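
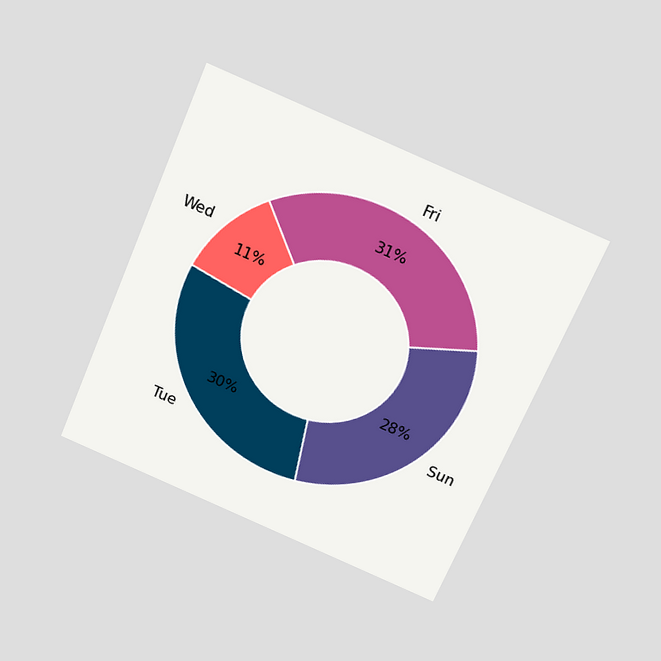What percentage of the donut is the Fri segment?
31%

The chart is tilted about 23° clockwise and viewed slightly from above. The Fri segment takes up 31% of the ring.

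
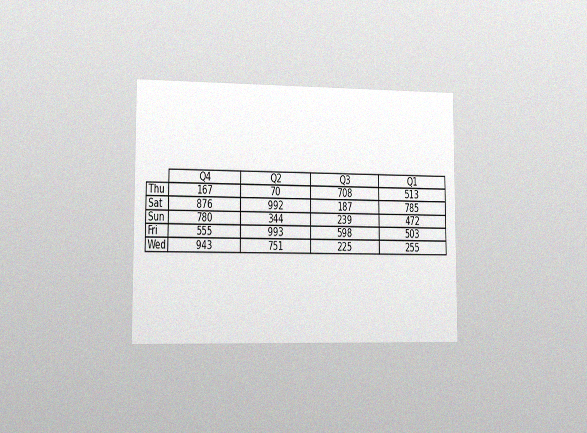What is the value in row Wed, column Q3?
The chart is viewed slightly from the left, with some photo noise. The (Wed, Q3) cell reads 225.

225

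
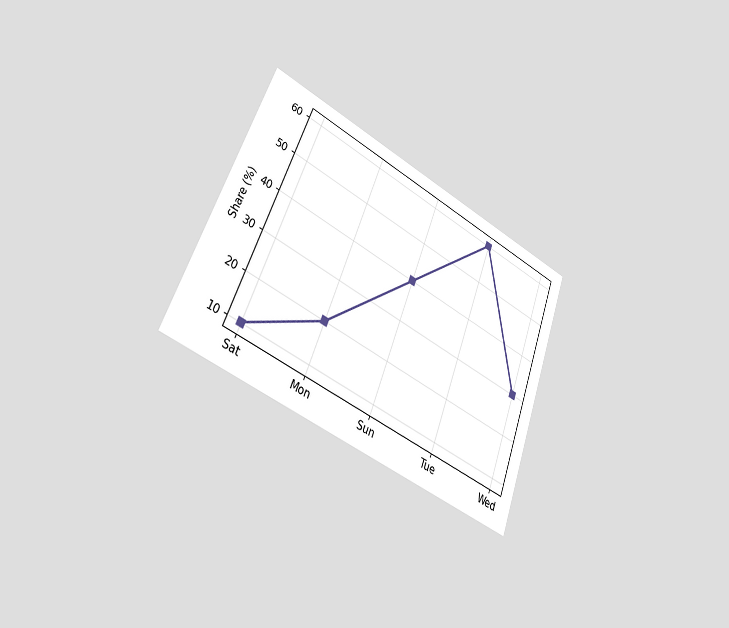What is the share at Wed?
The chart is tilted about 21° clockwise and viewed slightly from the left. At Wed, the line is at 30%.

30%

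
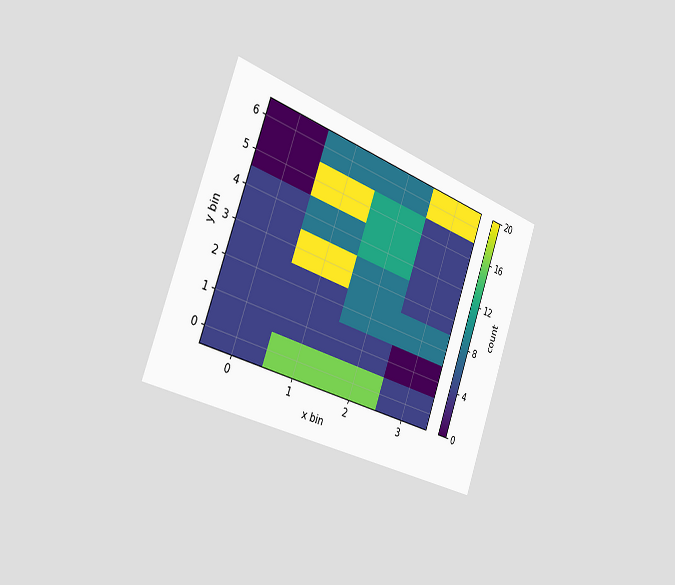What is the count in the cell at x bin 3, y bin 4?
4

The chart is tilted about 20° clockwise and viewed slightly from the left. Matching the cell (3, 4) against the colorbar gives 4.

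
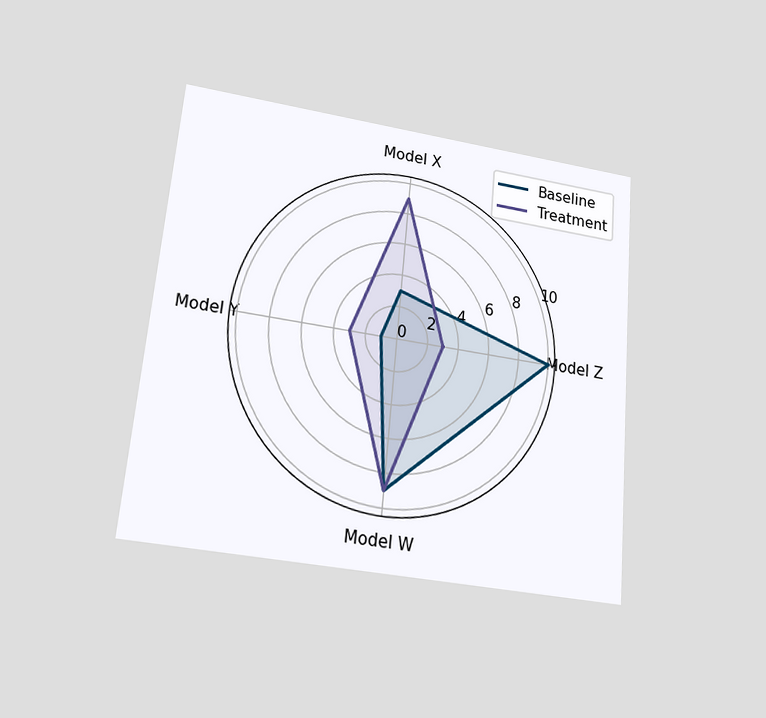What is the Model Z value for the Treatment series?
The chart is tilted about 5° clockwise and viewed slightly from below. On the Model Z axis, Treatment reaches 3.

3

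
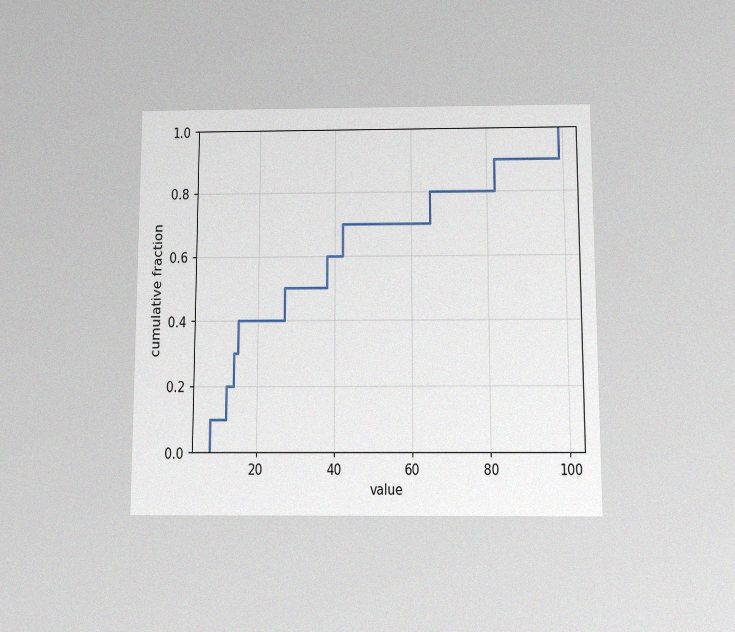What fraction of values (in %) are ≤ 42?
The chart is viewed slightly from below, with some photo noise. At x=42 the ECDF step is at 70%.

70%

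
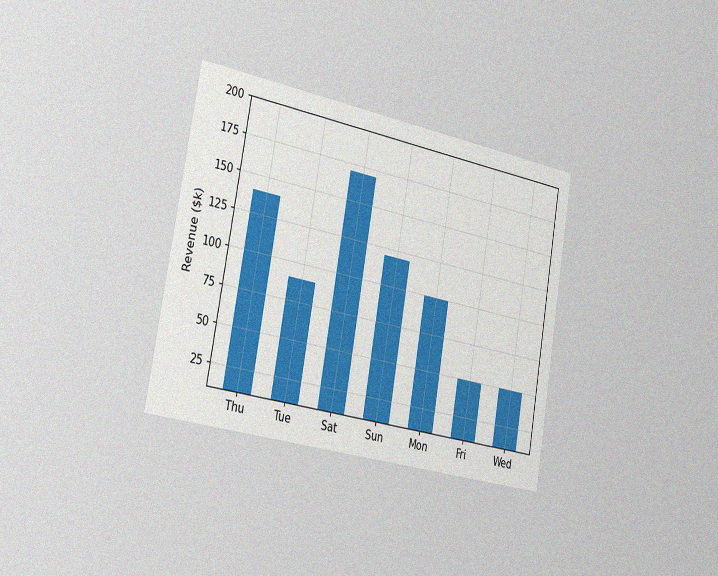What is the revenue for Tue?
The chart is tilted about 10° clockwise and viewed slightly from the left, with some photo noise. Reading along the chart's y-axis, the Tue bar reaches $90k.

$90k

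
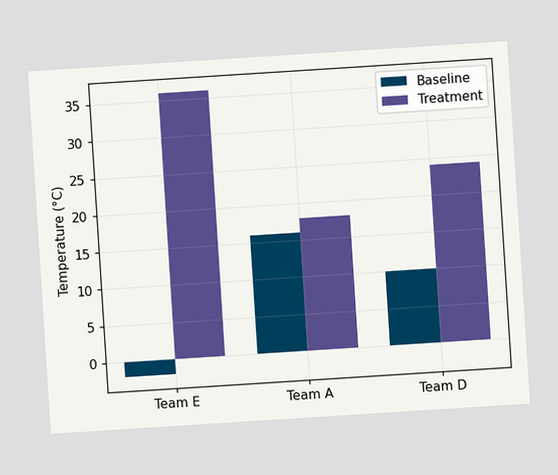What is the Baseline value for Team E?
The chart is tilted about 4° counter-clockwise. The Baseline bar at Team E reaches -2°C on the y-axis.

-2°C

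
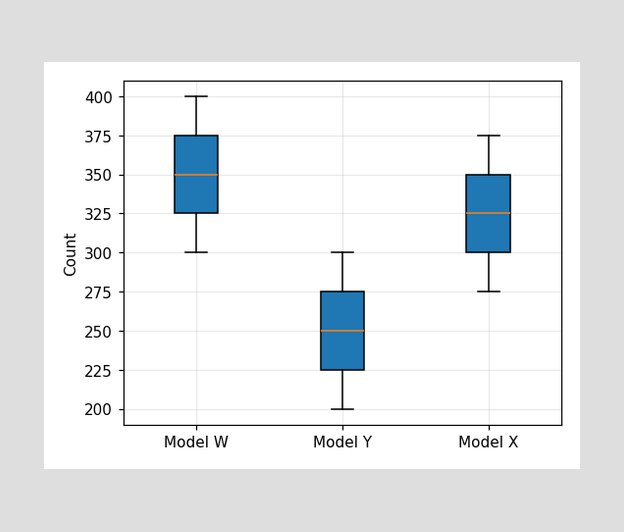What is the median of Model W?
The median line in the Model W box sits at 350.

350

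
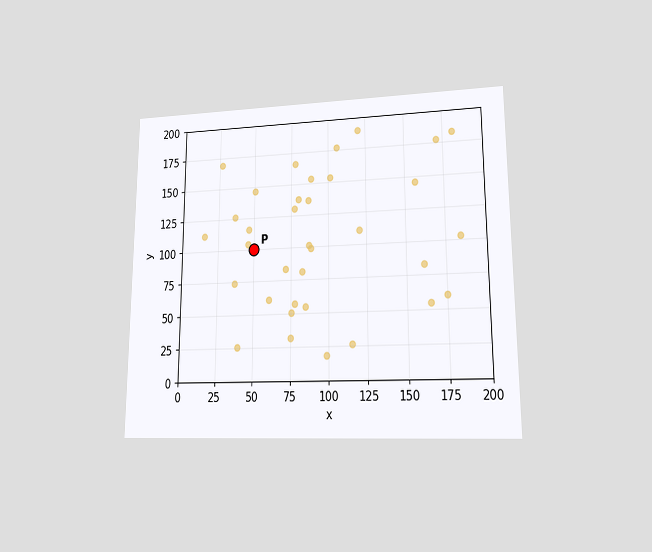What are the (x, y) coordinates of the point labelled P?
The chart is viewed at a slight angle. Following the gridlines from P to each axis, P sits at (50, 100).

(50, 100)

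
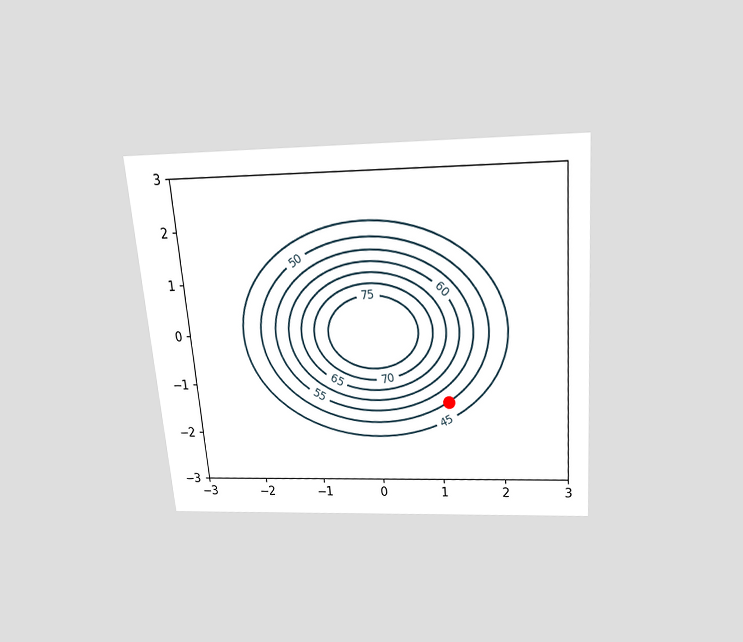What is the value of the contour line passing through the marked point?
50

The chart is tilted about 5° counter-clockwise and viewed slightly from above. The marked point sits on the contour labelled 50.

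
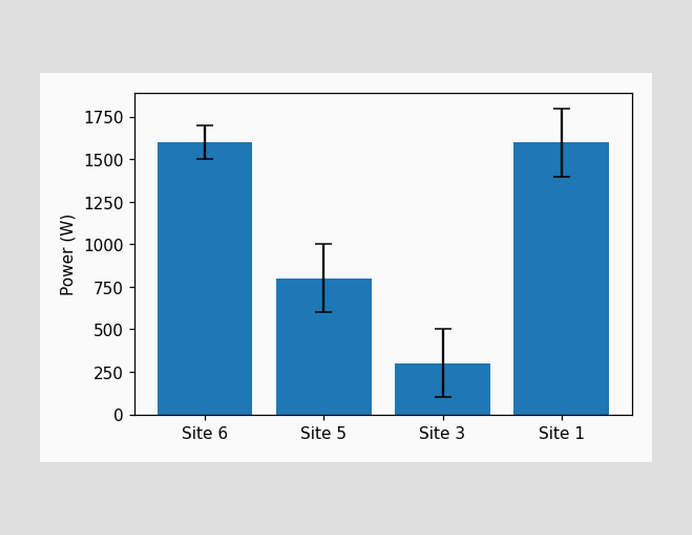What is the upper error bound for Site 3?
500W

The Site 3 bar's upper whisker reaches 500W.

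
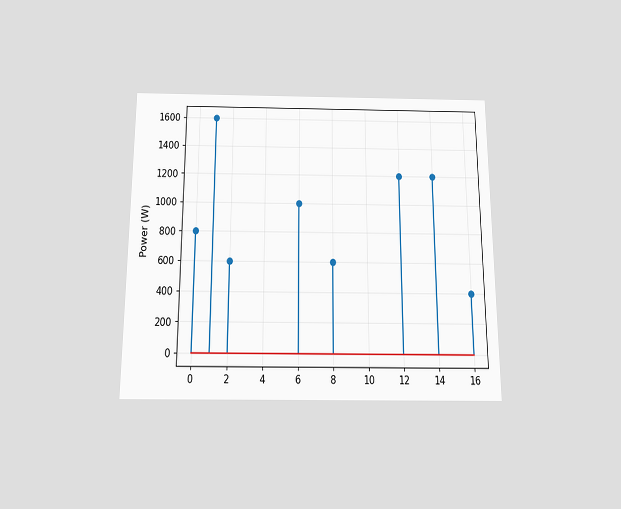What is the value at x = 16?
The chart is viewed slightly from below. The stem at x=16 reaches 400W.

400W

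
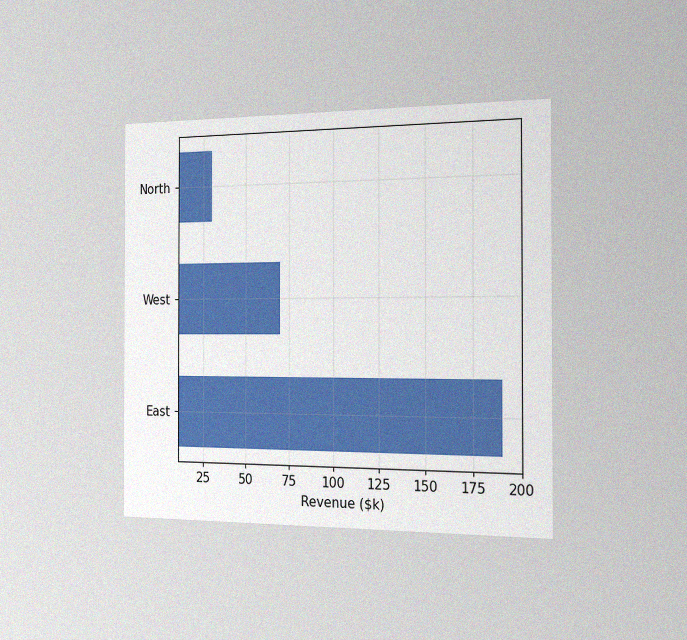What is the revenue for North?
The chart is viewed slightly from the right, with some photo noise. Reading along the chart's x-axis, the North bar reaches $30k.

$30k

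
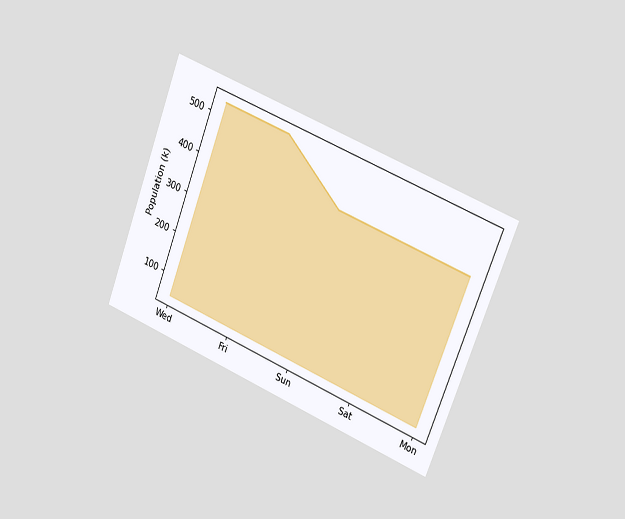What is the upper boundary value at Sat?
The chart is tilted about 21° clockwise and viewed slightly from the right. At Sat the upper boundary is at 424k.

424k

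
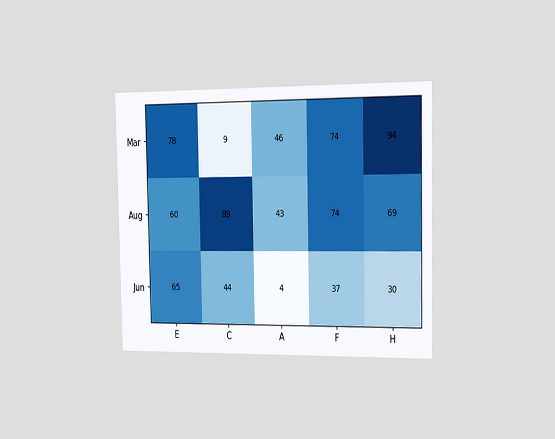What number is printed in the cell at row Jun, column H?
The chart is viewed slightly from the right. The (Jun, H) cell reads 30.

30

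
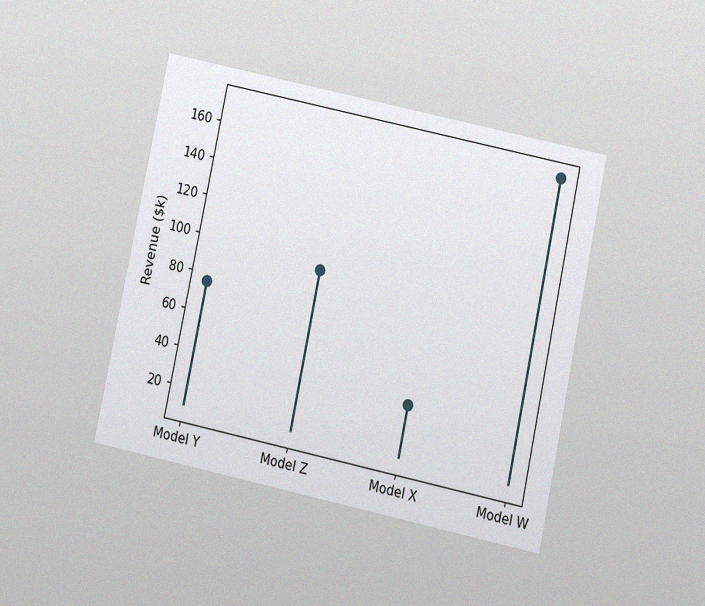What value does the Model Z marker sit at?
The chart is tilted about 12° clockwise and viewed at a slight angle, with some photo noise. The Model Z marker sits at $95k.

$95k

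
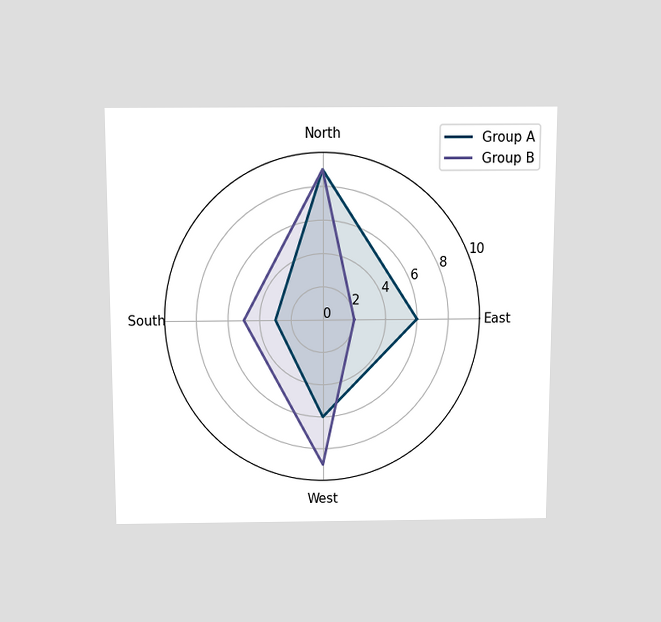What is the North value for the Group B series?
The chart is viewed slightly from above. On the North axis, Group B reaches 9.

9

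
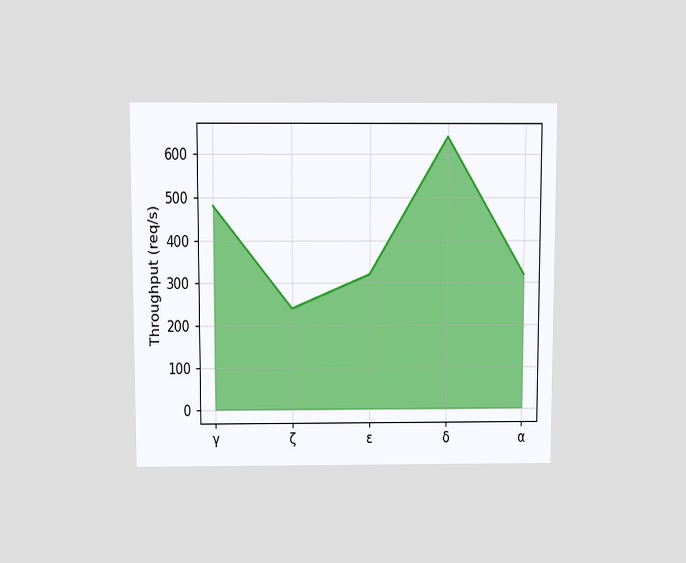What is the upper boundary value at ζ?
240req/s

The chart is viewed slightly from above. At ζ the upper boundary is at 240req/s.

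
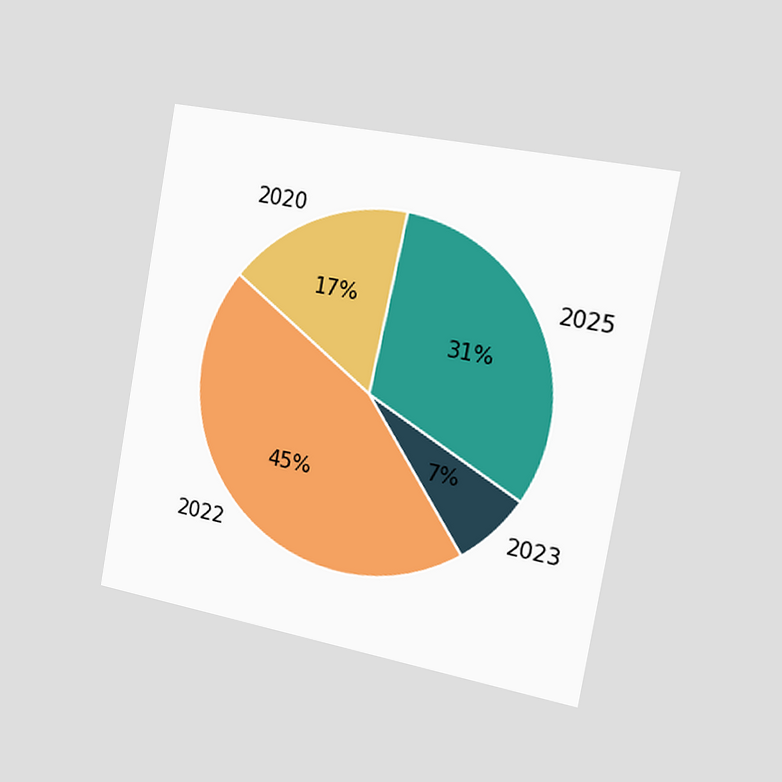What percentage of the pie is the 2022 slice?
The chart is tilted about 10° clockwise and viewed slightly from the right. The 2022 slice takes up 45% of the pie.

45%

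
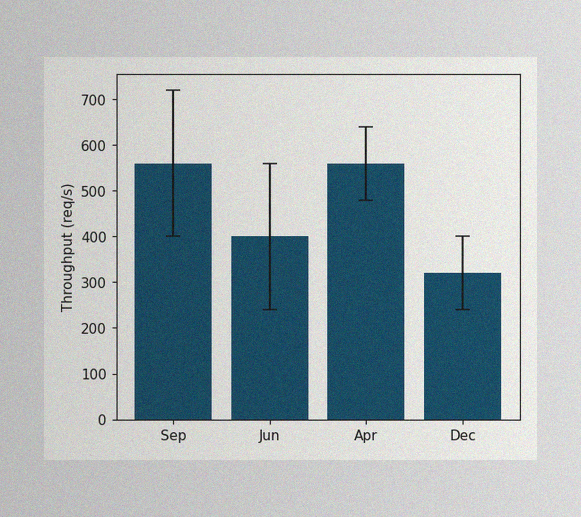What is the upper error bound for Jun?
The image has some photo noise and uneven lighting. The Jun bar's upper whisker reaches 560req/s.

560req/s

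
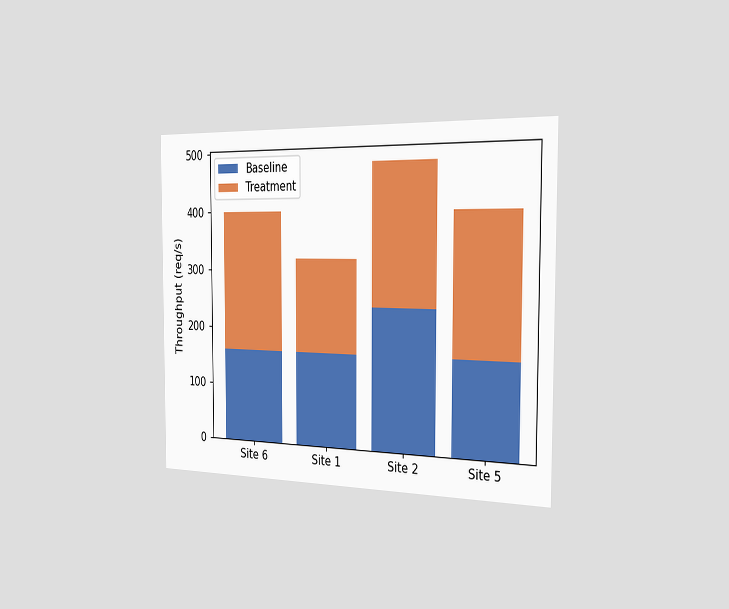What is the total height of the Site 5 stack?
400req/s

The chart is viewed slightly from the right. The Site 5 stack's top reaches 400req/s on the y-axis.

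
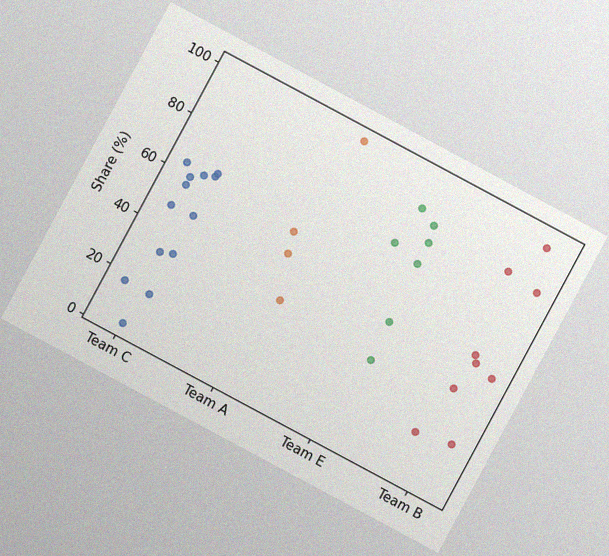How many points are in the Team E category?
7

The chart is tilted about 28° clockwise, with some photo noise. Counting the markers in the Team E column gives 7.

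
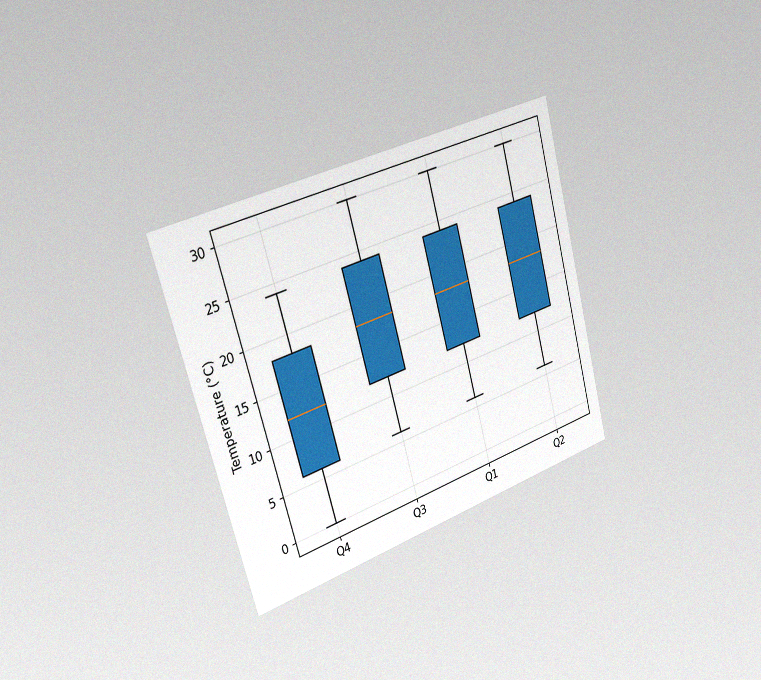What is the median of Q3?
18°C

The chart is tilted about 15° counter-clockwise and viewed slightly from the left, with some photo noise. The median line in the Q3 box sits at 18°C.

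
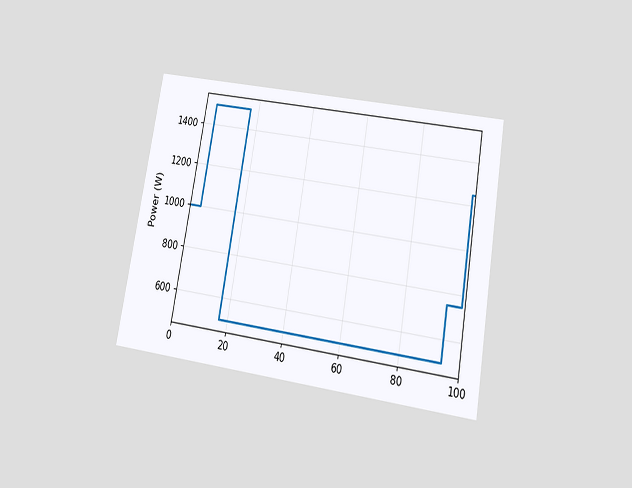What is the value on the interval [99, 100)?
1250W

The chart is tilted about 10° clockwise and viewed slightly from below. On [99, 100) the step sits at 1250W.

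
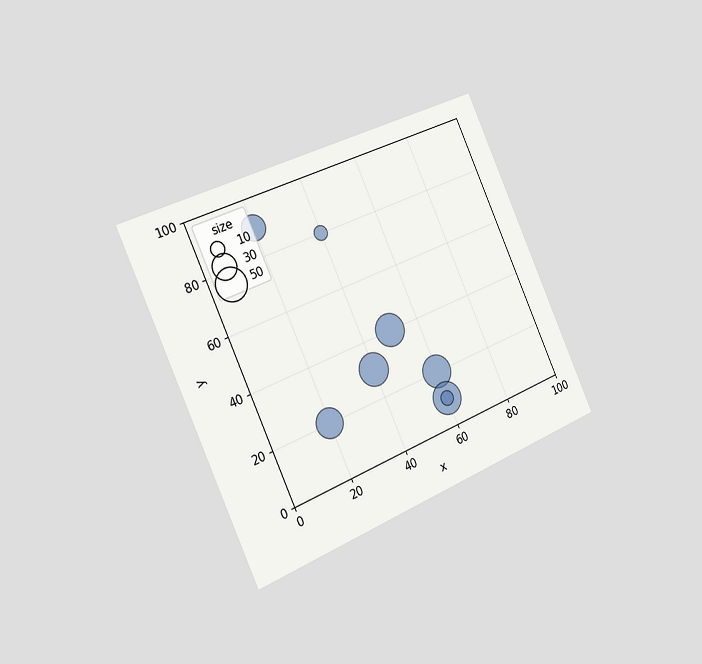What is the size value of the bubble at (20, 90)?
30

The chart is tilted about 24° counter-clockwise and viewed slightly from the left. Matching the bubble at (20, 90) against the size legend gives 30.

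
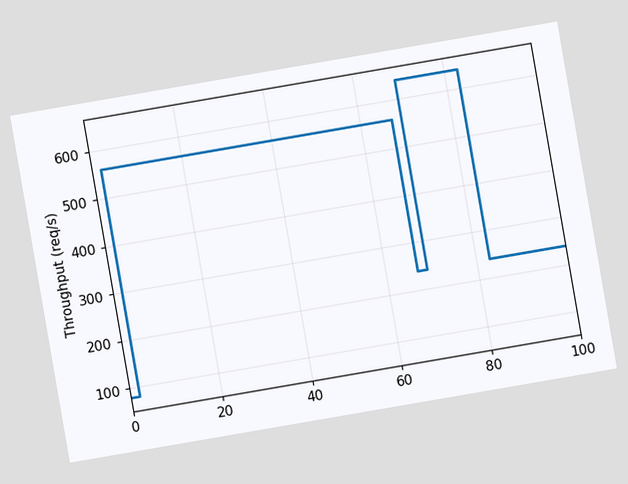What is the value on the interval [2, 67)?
The chart is tilted about 10° counter-clockwise. On [2, 67) the step sits at 560req/s.

560req/s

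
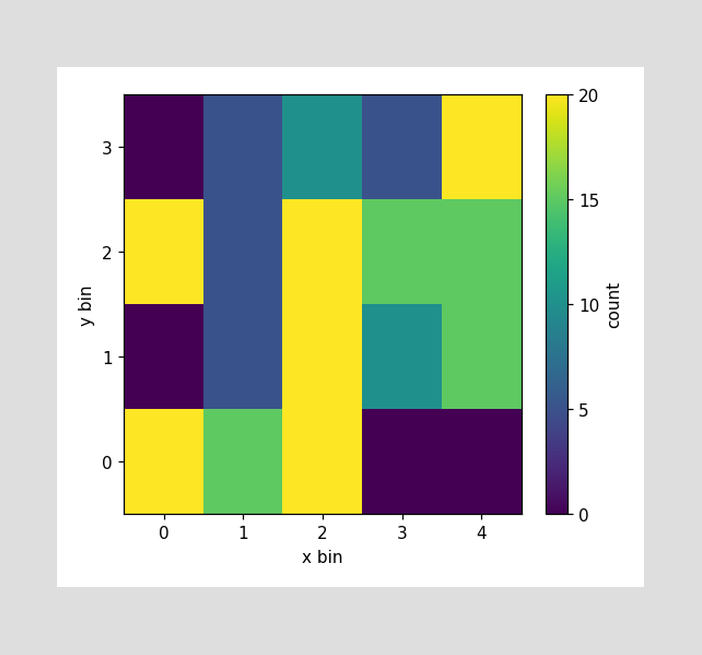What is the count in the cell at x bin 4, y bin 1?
15

Matching the cell (4, 1) against the colorbar gives 15.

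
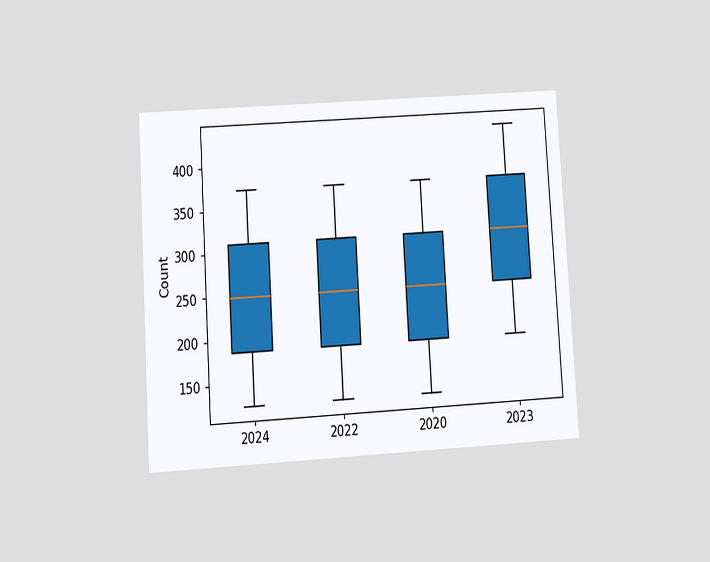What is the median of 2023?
The chart is tilted about 3° counter-clockwise and viewed at a slight angle. The median line in the 2023 box sits at 310.

310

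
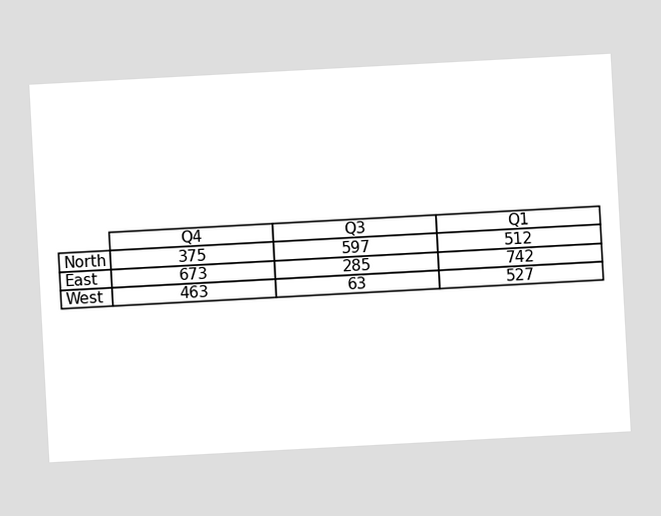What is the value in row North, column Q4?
The chart is tilted about 3° counter-clockwise. The (North, Q4) cell reads 375.

375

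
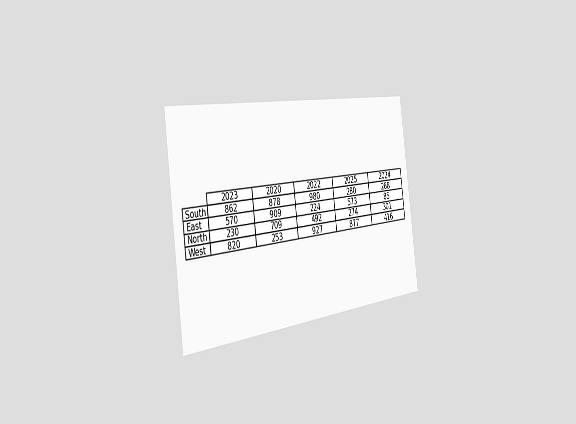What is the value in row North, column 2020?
709

The chart is tilted about 8° counter-clockwise and viewed slightly from the left. The (North, 2020) cell reads 709.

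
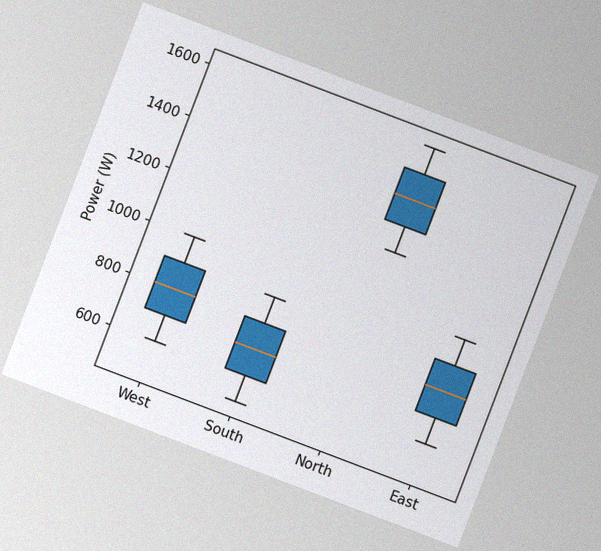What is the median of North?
The chart is tilted about 21° clockwise, with some photo noise. The median line in the North box sits at 1400W.

1400W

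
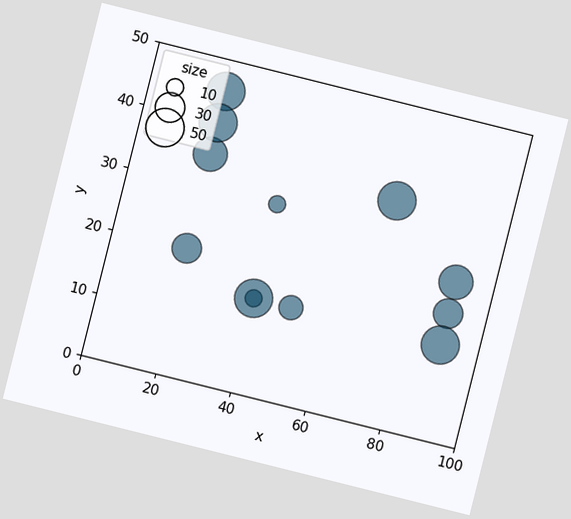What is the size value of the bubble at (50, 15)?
20

The chart is tilted about 14° clockwise. Matching the bubble at (50, 15) against the size legend gives 20.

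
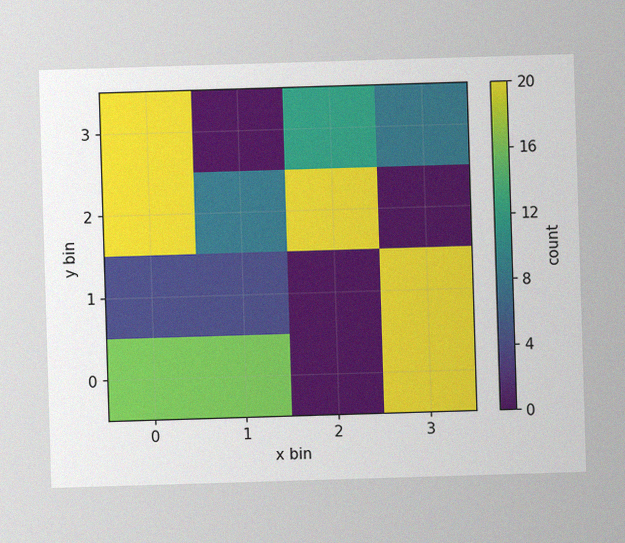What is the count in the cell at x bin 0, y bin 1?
4

The image has some photo noise and uneven lighting. Matching the cell (0, 1) against the colorbar gives 4.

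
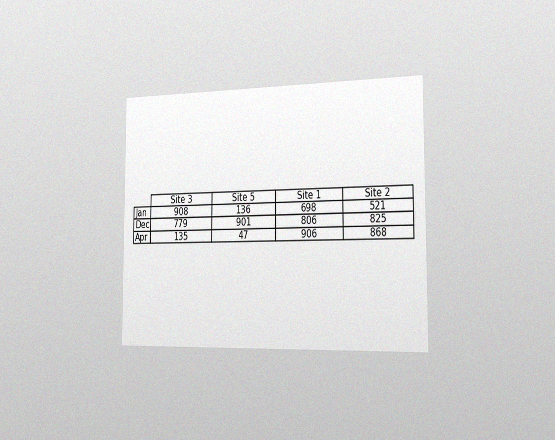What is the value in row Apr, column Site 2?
868

The chart is viewed slightly from the right, with some photo noise. The (Apr, Site 2) cell reads 868.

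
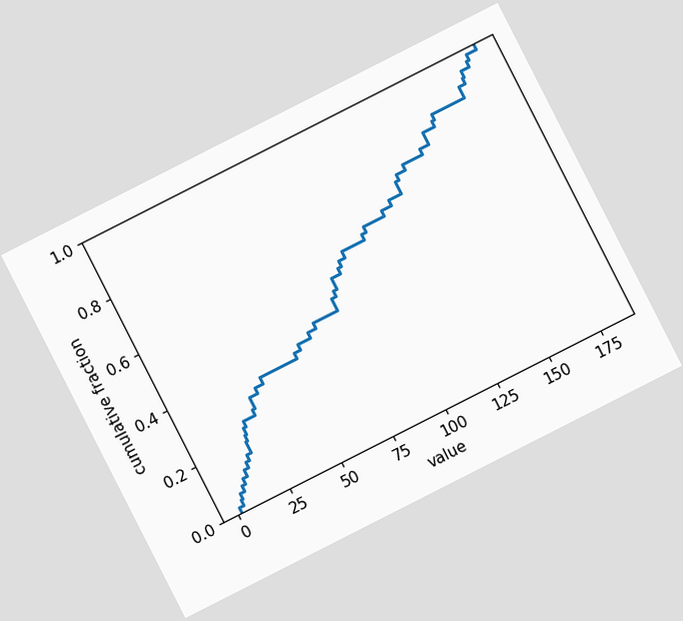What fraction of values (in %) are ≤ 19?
The chart is tilted about 27° counter-clockwise. At x=19 the ECDF step is at 24%.

24%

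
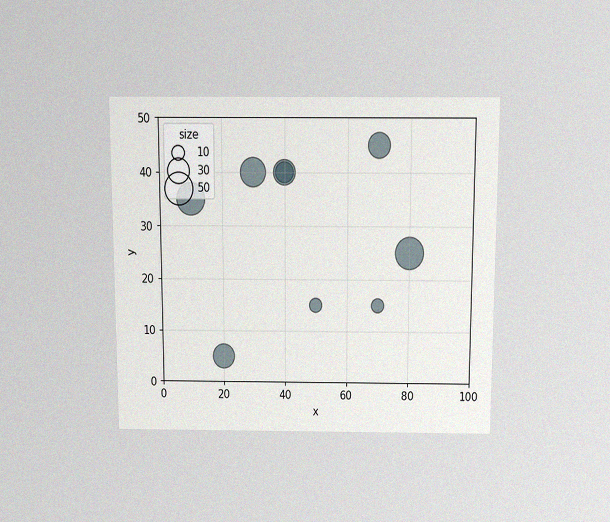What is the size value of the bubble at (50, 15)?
10

The chart is viewed slightly from above, with some photo noise. Matching the bubble at (50, 15) against the size legend gives 10.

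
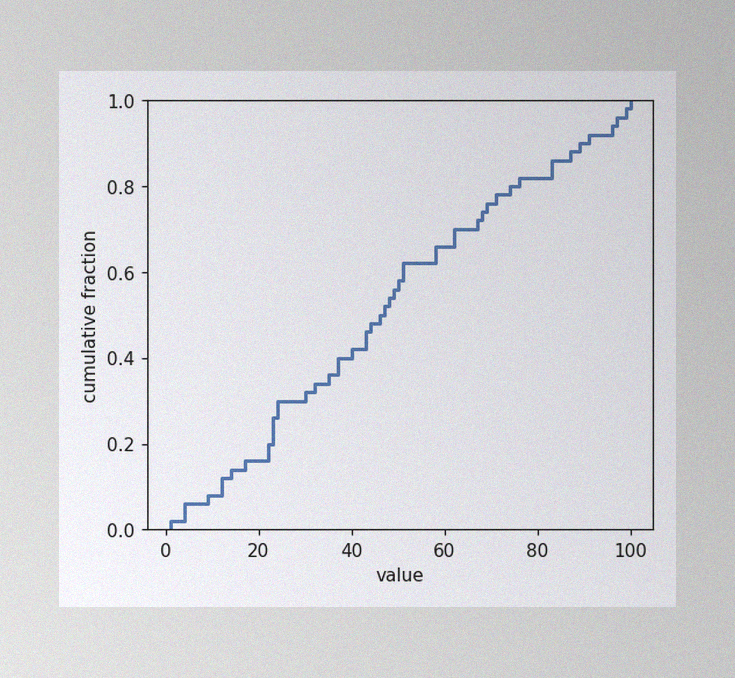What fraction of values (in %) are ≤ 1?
The image has some photo noise and uneven lighting. At x=1 the ECDF step is at 2%.

2%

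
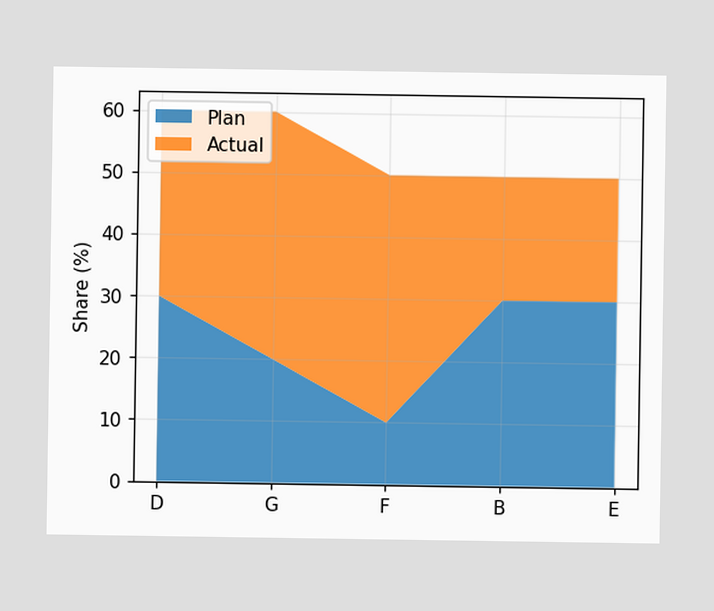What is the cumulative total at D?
The stacked total at D reaches 60%.

60%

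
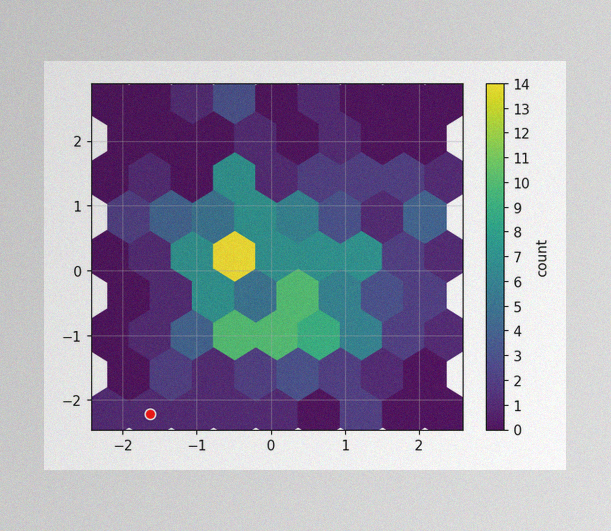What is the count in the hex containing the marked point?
1

The image has some photo noise and uneven lighting. The marked hex reads 1 on the colorbar.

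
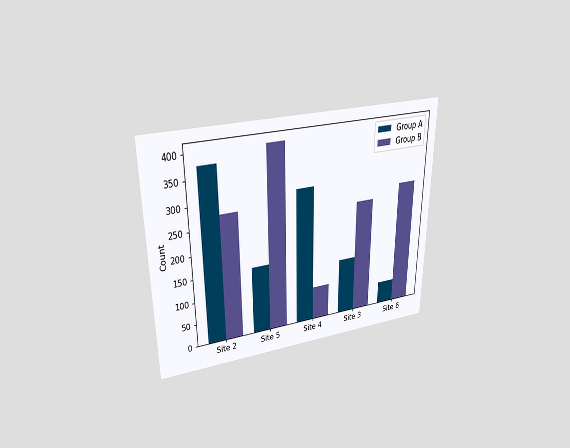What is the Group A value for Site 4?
300

The chart is viewed slightly from above. The Group A bar at Site 4 reaches 300 on the y-axis.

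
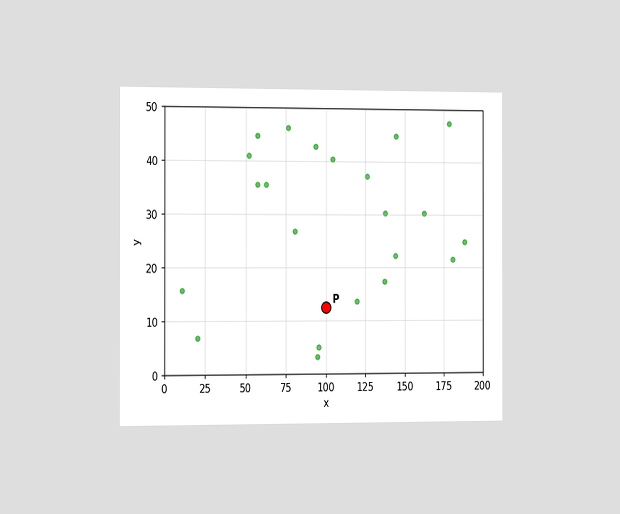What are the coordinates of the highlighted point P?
The chart is viewed slightly from the left. Following the gridlines from P to each axis, P sits at (100, 12.5).

(100, 12.5)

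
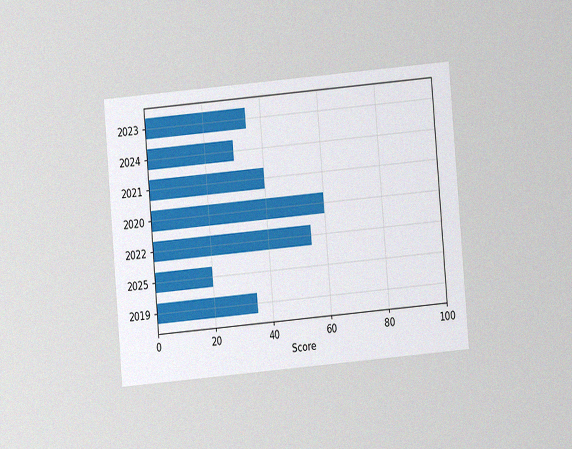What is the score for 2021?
40

The chart is tilted about 5° counter-clockwise and viewed at a slight angle, with some photo noise. Reading along the chart's x-axis, the 2021 bar reaches 40.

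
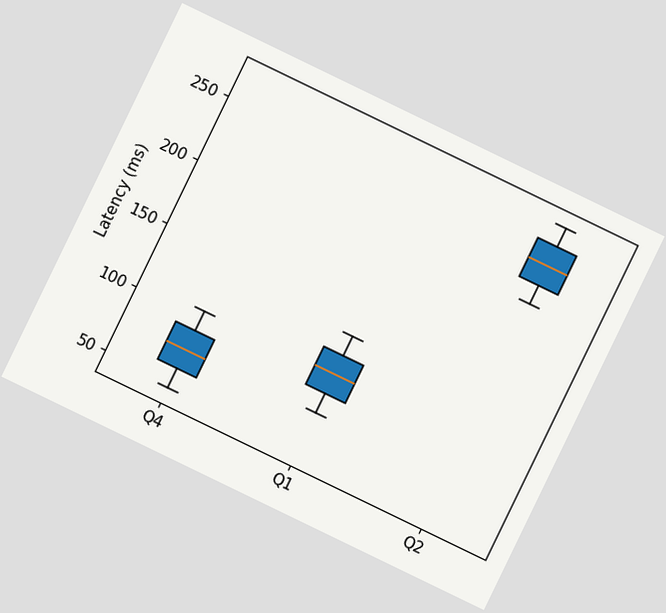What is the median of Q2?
240ms

The chart is tilted about 26° clockwise. The median line in the Q2 box sits at 240ms.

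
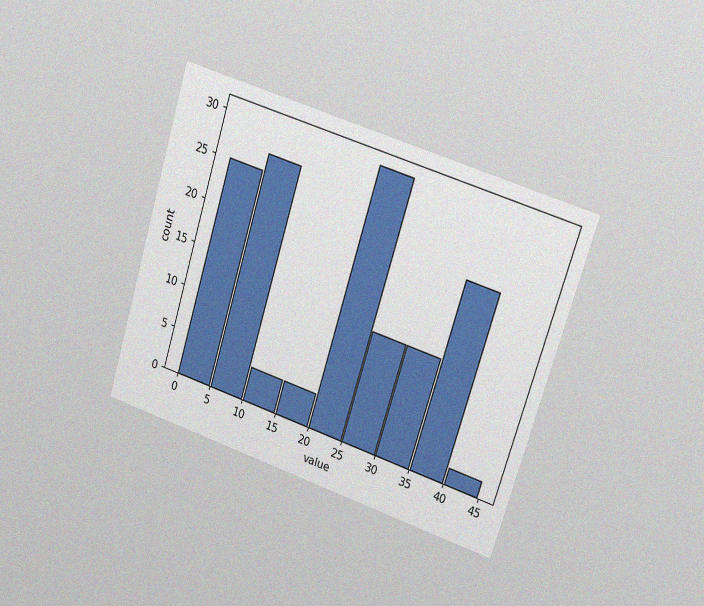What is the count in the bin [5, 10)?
27

The chart is tilted about 18° clockwise and viewed at a slight angle, with some photo noise. The [5, 10) bin has height 27.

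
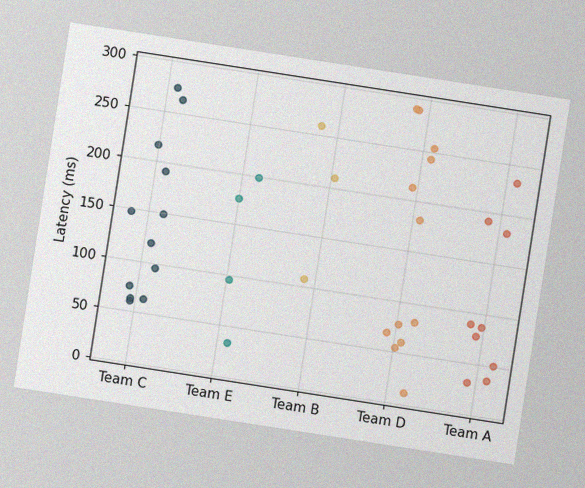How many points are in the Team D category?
12

The chart is tilted about 9° clockwise, with some photo noise. Counting the markers in the Team D column gives 12.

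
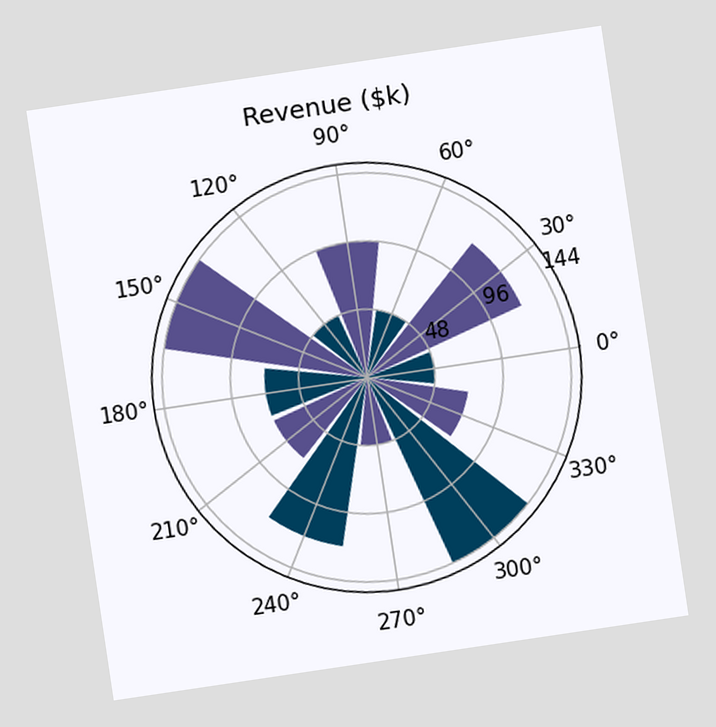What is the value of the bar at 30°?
The chart is tilted about 8° counter-clockwise. The bar at 30° reaches $120k on the radial axis.

$120k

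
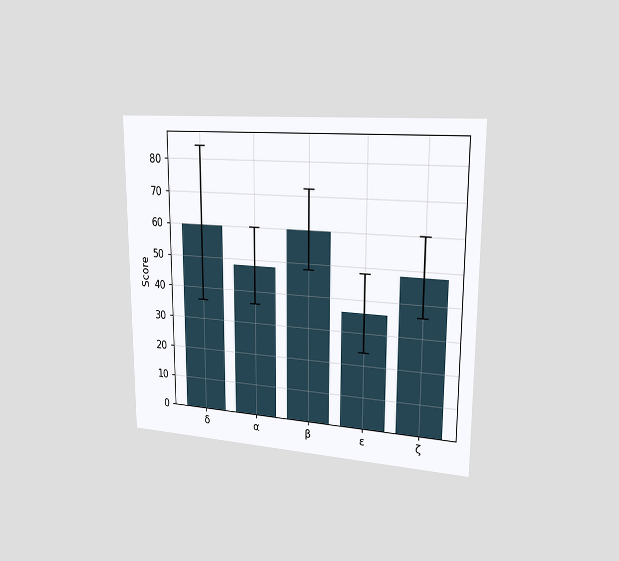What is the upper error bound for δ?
84

The chart is viewed slightly from the right. The δ bar's upper whisker reaches 84.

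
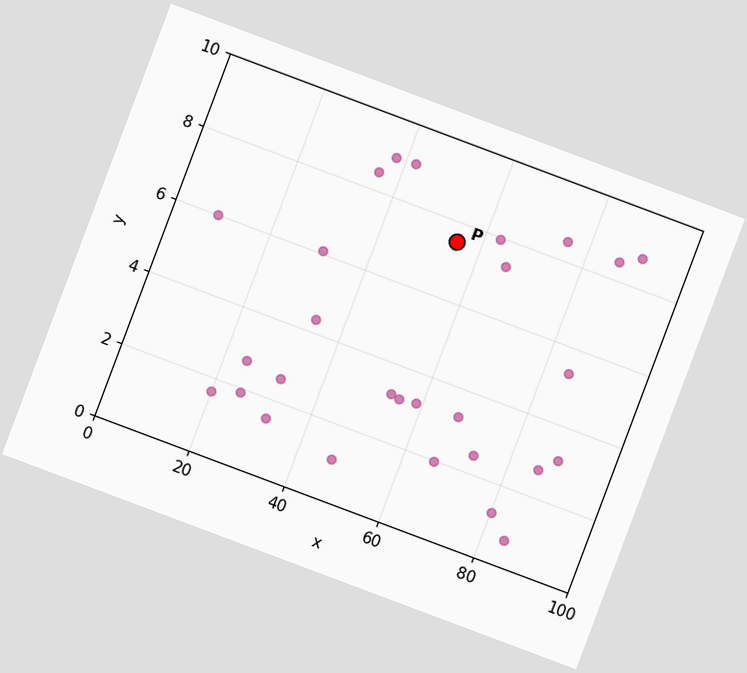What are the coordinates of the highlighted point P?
(55, 7.5)

The chart is tilted about 21° clockwise. Following the gridlines from P to each axis, P sits at (55, 7.5).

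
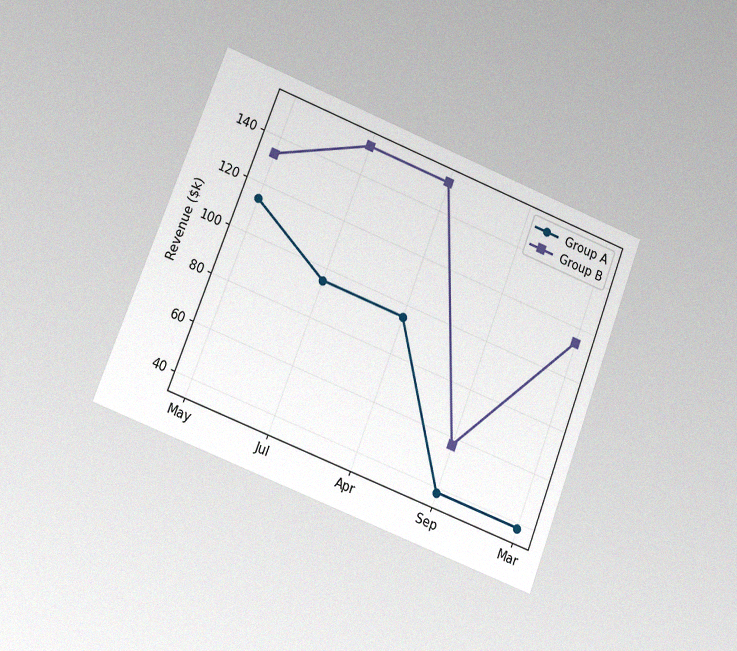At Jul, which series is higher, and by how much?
The chart is tilted about 21° clockwise and viewed at a slight angle, with some photo noise. At Jul, Group B sits above the other line by $57k.

Group B, by $57k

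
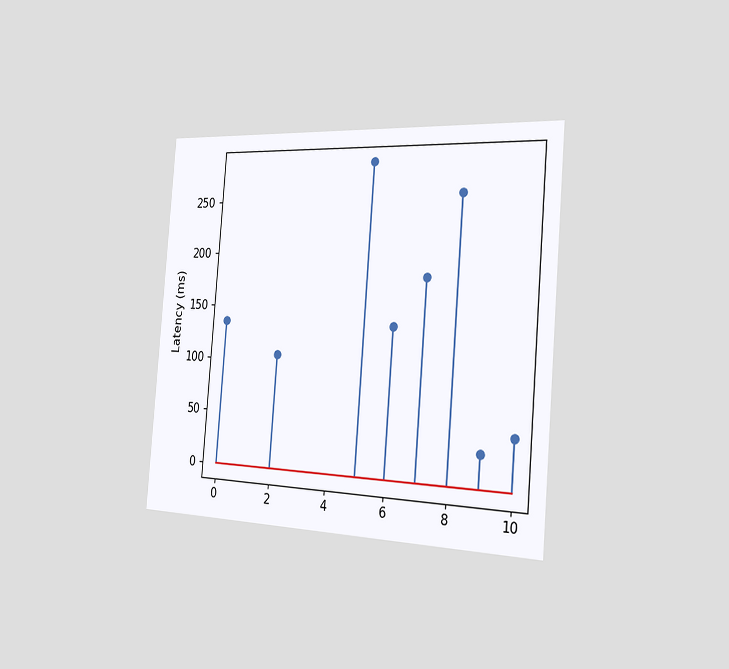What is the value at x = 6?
135ms

The chart is tilted about 5° clockwise and viewed slightly from the right. The stem at x=6 reaches 135ms.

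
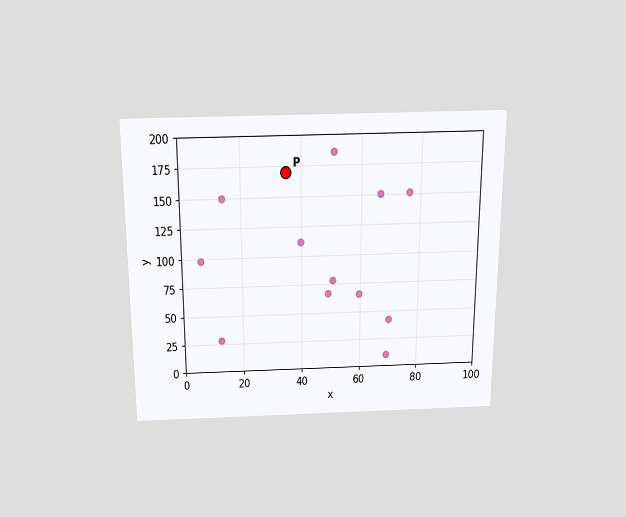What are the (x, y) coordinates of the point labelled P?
(35, 170)

The chart is viewed slightly from above. Following the gridlines from P to each axis, P sits at (35, 170).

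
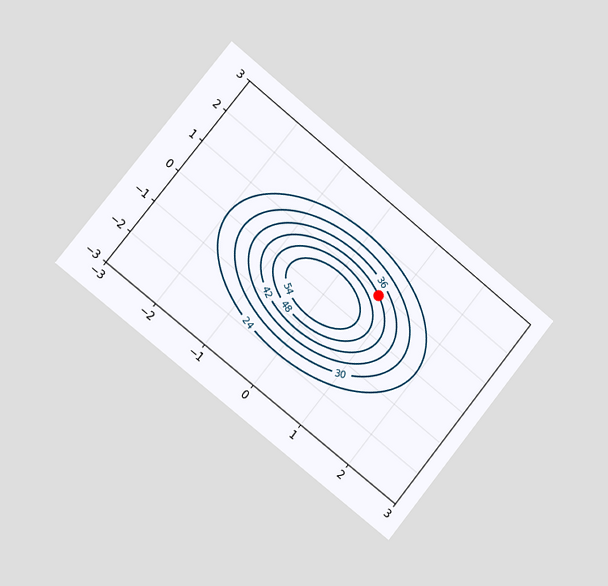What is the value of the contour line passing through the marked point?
42

The chart is tilted about 39° clockwise and viewed slightly from the left. The marked point sits on the contour labelled 42.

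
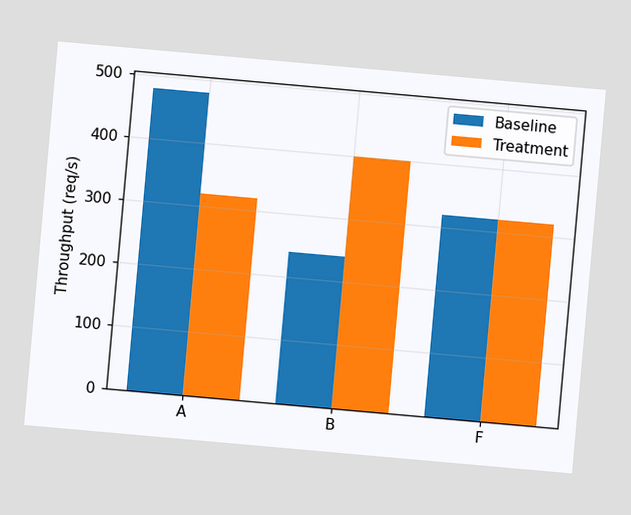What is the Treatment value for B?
The chart is tilted about 5° clockwise. The Treatment bar at B reaches 400req/s on the y-axis.

400req/s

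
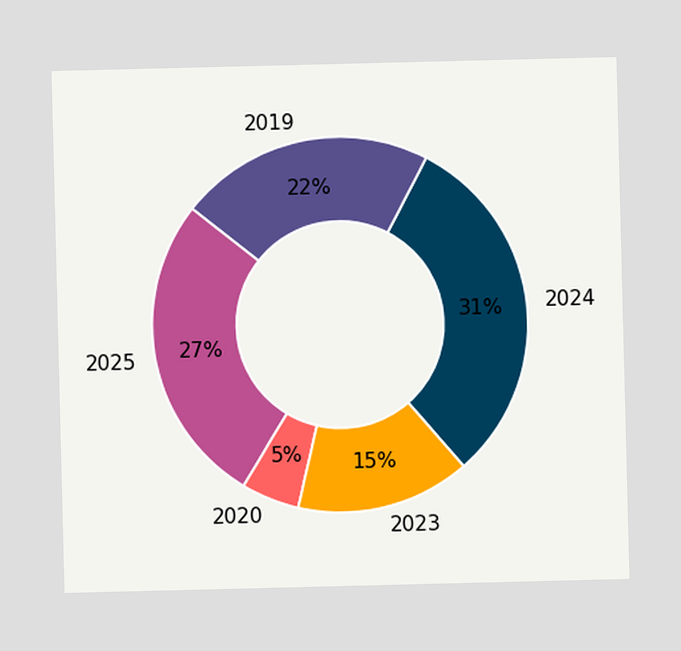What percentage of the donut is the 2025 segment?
The 2025 segment takes up 27% of the ring.

27%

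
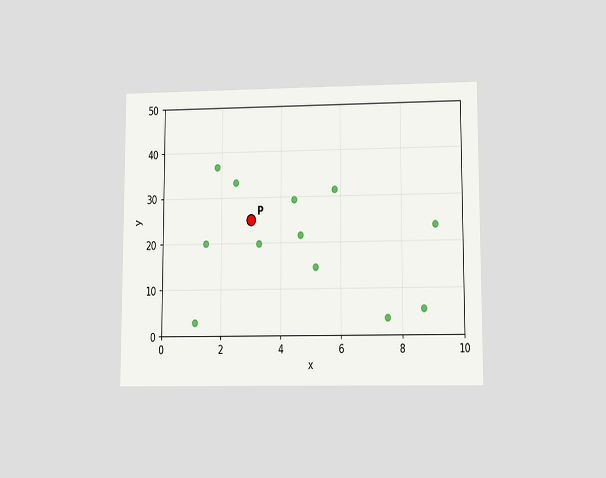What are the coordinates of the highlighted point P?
The chart is viewed at a slight angle. Following the gridlines from P to each axis, P sits at (3, 25).

(3, 25)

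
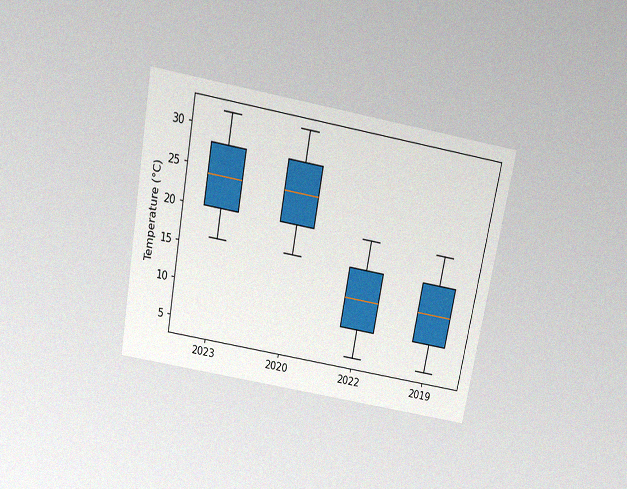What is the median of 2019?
The chart is tilted about 10° clockwise and viewed slightly from above, with some photo noise. The median line in the 2019 box sits at 12°C.

12°C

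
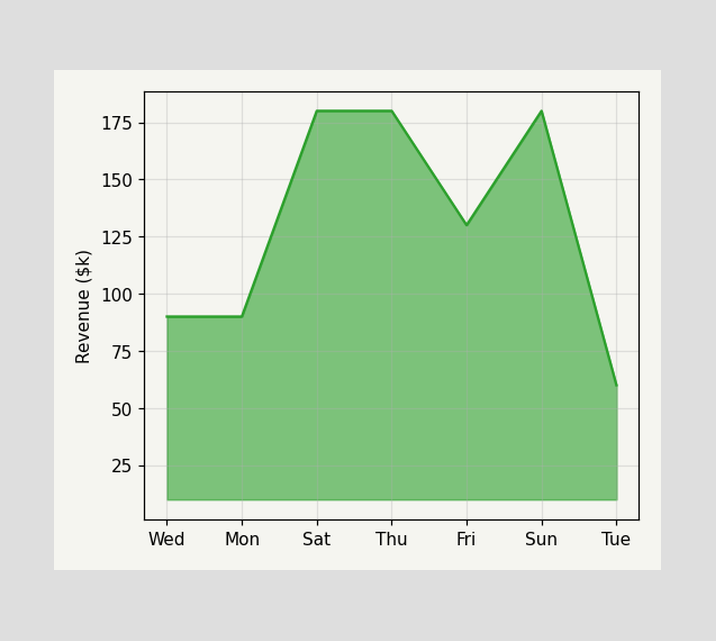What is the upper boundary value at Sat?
$180k

At Sat the upper boundary is at $180k.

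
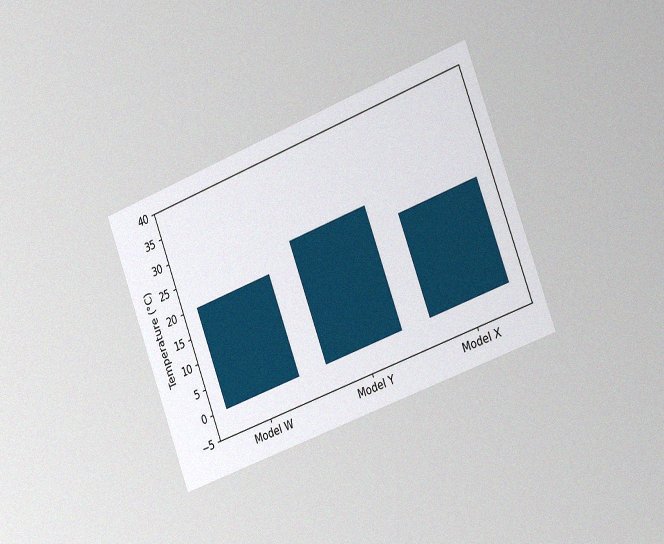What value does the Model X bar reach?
20°C

The chart is tilted about 21° counter-clockwise and viewed slightly from the right, with some photo noise. Reading along the chart's y-axis, the Model X bar reaches 20°C.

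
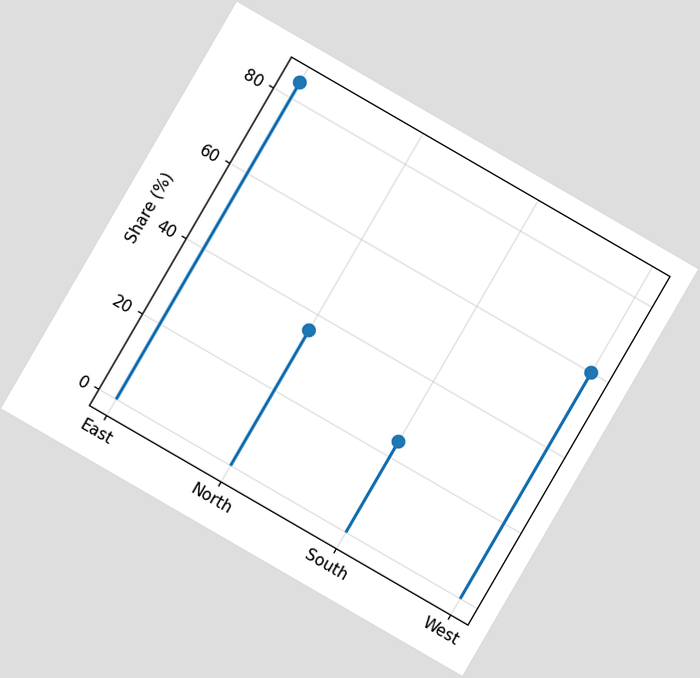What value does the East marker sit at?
84%

The chart is tilted about 30° clockwise. The East marker sits at 84%.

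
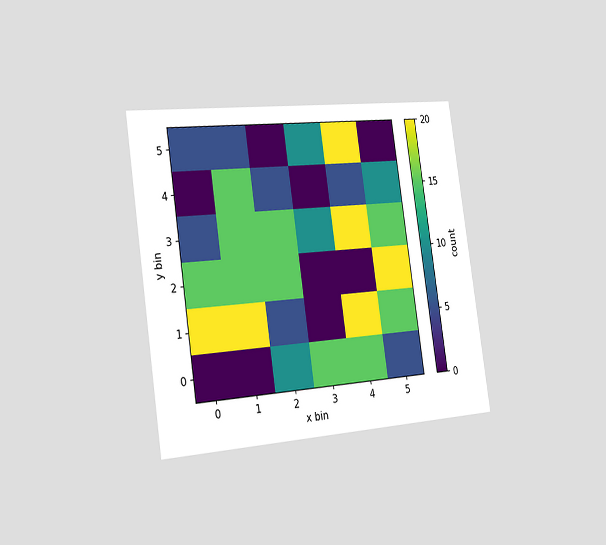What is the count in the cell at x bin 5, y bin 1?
The chart is tilted about 8° counter-clockwise and viewed slightly from the left. Matching the cell (5, 1) against the colorbar gives 15.

15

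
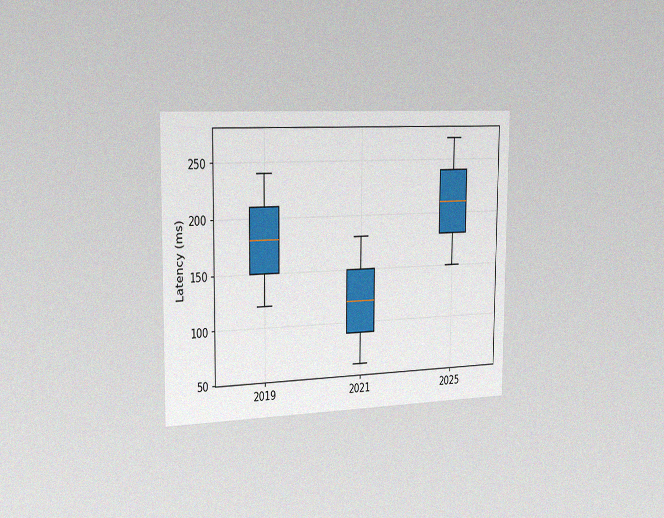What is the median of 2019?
180ms

The chart is viewed slightly from the left, with some photo noise. The median line in the 2019 box sits at 180ms.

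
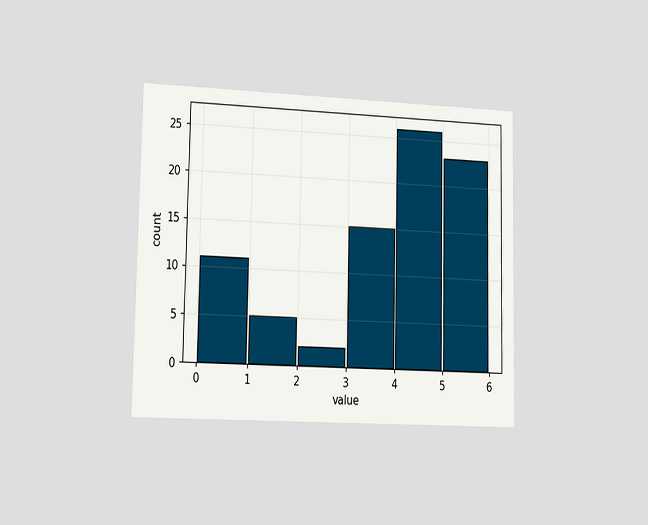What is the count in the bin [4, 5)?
The chart is viewed slightly from the left. The [4, 5) bin has height 26.

26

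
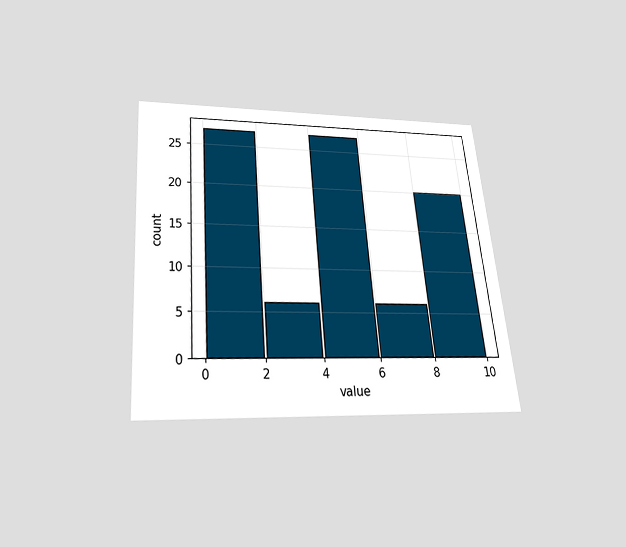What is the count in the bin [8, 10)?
The chart is tilted about 5° counter-clockwise and viewed slightly from below. The [8, 10) bin has height 20.

20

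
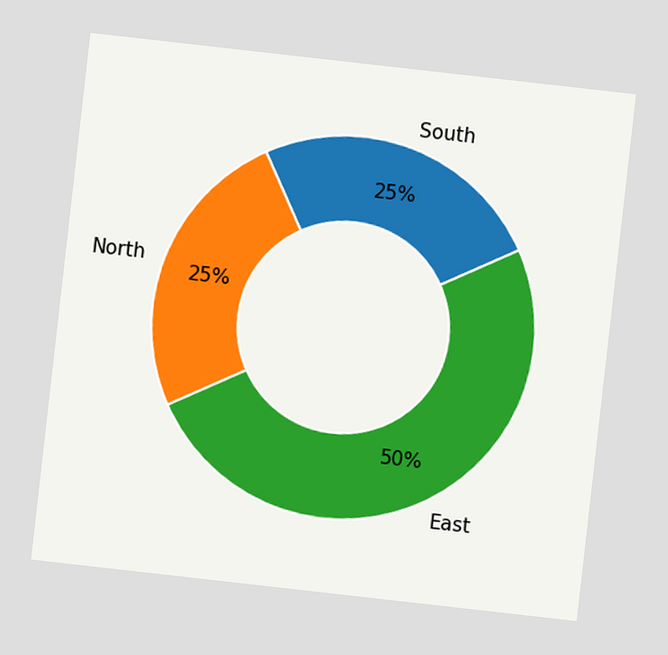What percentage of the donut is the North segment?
25%

The chart is tilted about 6° clockwise. The North segment takes up 25% of the ring.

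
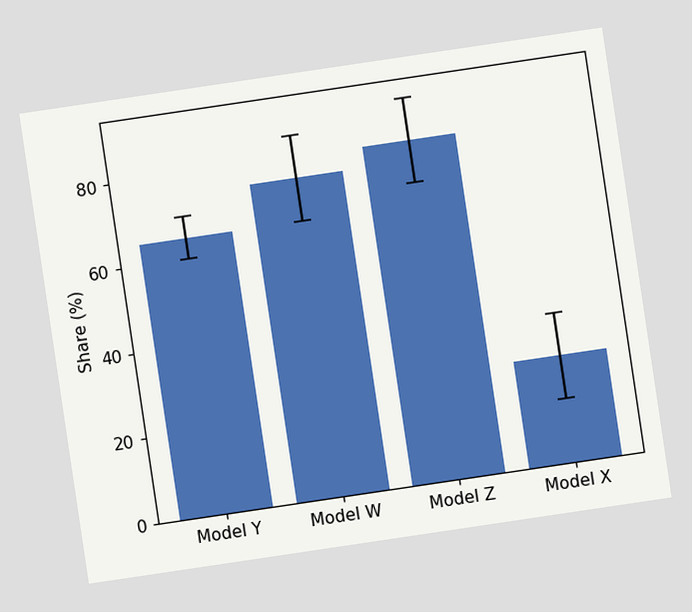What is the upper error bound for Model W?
The chart is tilted about 8° counter-clockwise. The Model W bar's upper whisker reaches 85%.

85%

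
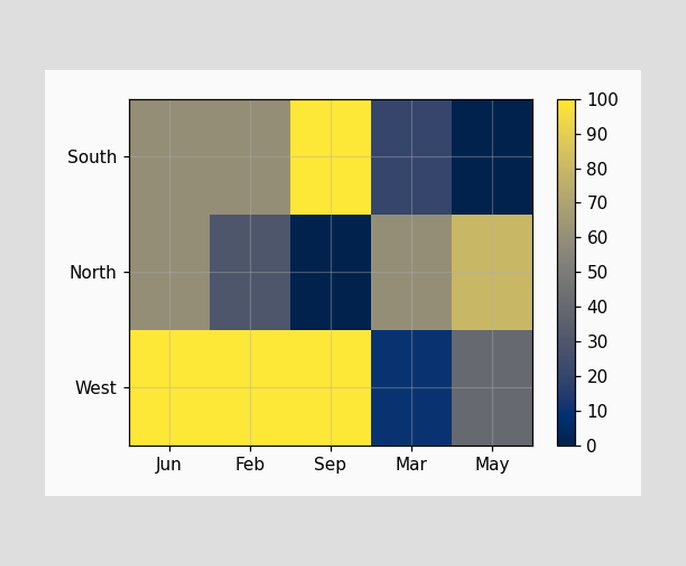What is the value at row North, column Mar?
Matching cell (North, Mar) against the colorbar gives 60.

60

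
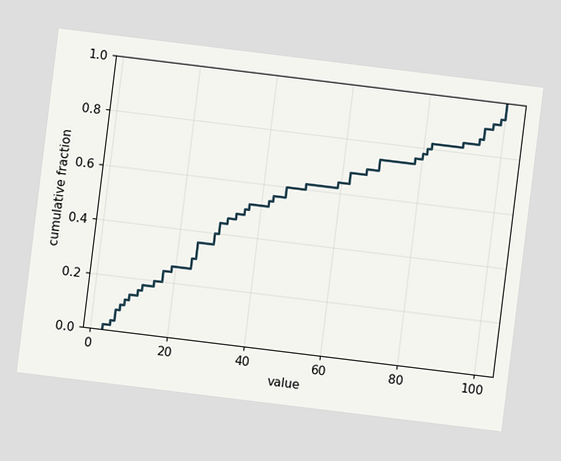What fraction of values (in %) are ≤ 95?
90%

The chart is tilted about 7° clockwise. At x=95 the ECDF step is at 90%.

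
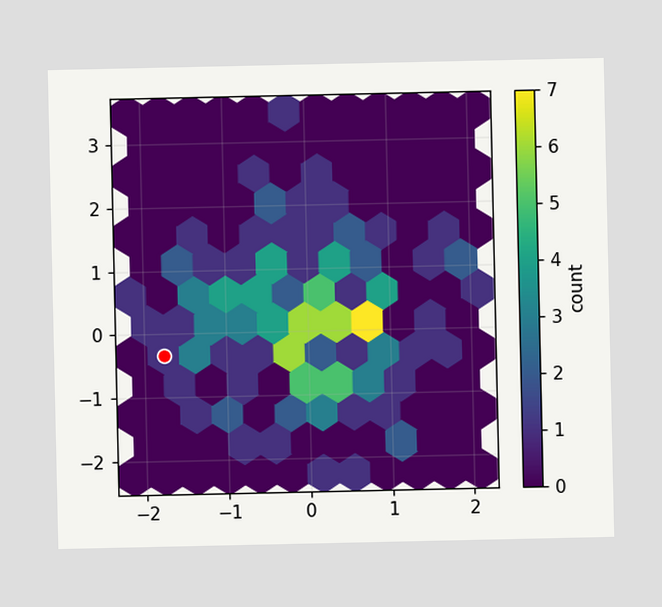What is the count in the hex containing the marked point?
The marked hex reads 1 on the colorbar.

1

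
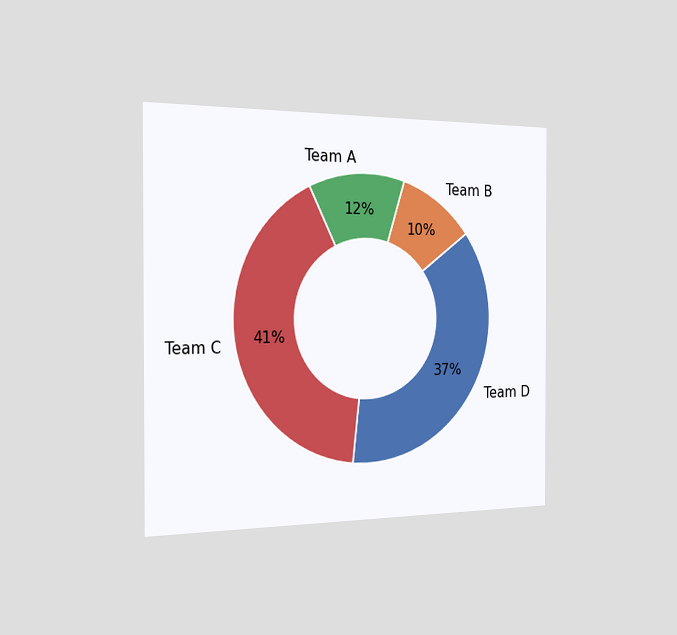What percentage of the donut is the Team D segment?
The chart is viewed slightly from the left. The Team D segment takes up 37% of the ring.

37%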